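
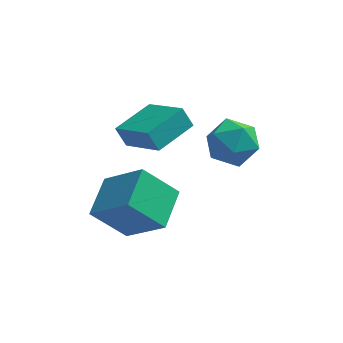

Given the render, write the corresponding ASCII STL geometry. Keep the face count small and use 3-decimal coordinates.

solid 
facet normal -0.598 0.622 -0.505
outer loop
vertex -4.498 -0.002 -0.364
vertex -3.277 1.356 -0.139
vertex -4.081 -0.246 -1.158
endloop
endfacet
facet normal -0.664 -0.738 -0.122
outer loop
vertex -2.783 -1.596 -0.061
vertex -4.498 -0.002 -0.364
vertex -4.081 -0.246 -1.158
endloop
endfacet
facet normal -0.597 0.622 -0.506
outer loop
vertex -4.081 -0.246 -1.158
vertex -3.277 1.356 -0.139
vertex -2.859 1.111 -0.933
endloop
endfacet
facet normal 0.449 -0.263 -0.854
outer loop
vertex -2.859 1.111 -0.933
vertex -2.783 -1.596 -0.061
vertex -4.081 -0.246 -1.158
endloop
endfacet
facet normal -0.449 0.262 0.854
outer loop
vertex -4.498 -0.002 -0.364
vertex -1.979 0.006 0.958
vertex -3.277 1.356 -0.139
endloop
endfacet
facet normal -0.664 -0.738 -0.122
outer loop
vertex -3.201 -1.351 0.733
vertex -4.498 -0.002 -0.364
vertex -2.783 -1.596 -0.061
endloop
endfacet
facet normal -0.449 0.263 0.854
outer loop
vertex -3.201 -1.351 0.733
vertex -1.979 0.006 0.958
vertex -4.498 -0.002 -0.364
endloop
endfacet
facet normal 0.664 0.738 0.122
outer loop
vertex -3.277 1.356 -0.139
vertex -1.979 0.006 0.958
vertex -2.859 1.111 -0.933
endloop
endfacet
facet normal 0.449 -0.262 -0.854
outer loop
vertex -1.562 -0.238 0.164
vertex -2.783 -1.596 -0.061
vertex -2.859 1.111 -0.933
endloop
endfacet
facet normal 0.664 0.738 0.122
outer loop
vertex -2.859 1.111 -0.933
vertex -1.979 0.006 0.958
vertex -1.562 -0.238 0.164
endloop
endfacet
facet normal 0.598 -0.621 0.506
outer loop
vertex -1.562 -0.238 0.164
vertex -3.201 -1.351 0.733
vertex -2.783 -1.596 -0.061
endloop
endfacet
facet normal 0.598 -0.622 0.505
outer loop
vertex -1.979 0.006 0.958
vertex -3.201 -1.351 0.733
vertex -1.562 -0.238 0.164
endloop
endfacet
facet normal -0.659 0.352 -0.665
outer loop
vertex -5.195 -4.038 -1.482
vertex -4.753 -2.4 -1.053
vertex -3.87 -4.05 -2.802
endloop
endfacet
facet normal -0.253 -0.936 -0.245
outer loop
vertex -2.427 -4.82 -1.347
vertex -5.195 -4.038 -1.482
vertex -3.87 -4.05 -2.802
endloop
endfacet
facet normal -0.659 0.352 -0.665
outer loop
vertex -3.87 -4.05 -2.802
vertex -4.753 -2.4 -1.053
vertex -3.429 -2.412 -2.373
endloop
endfacet
facet normal 0.708 -0.006 -0.706
outer loop
vertex -3.429 -2.412 -2.373
vertex -2.427 -4.82 -1.347
vertex -3.87 -4.05 -2.802
endloop
endfacet
facet normal -0.708 0.006 0.706
outer loop
vertex -5.195 -4.038 -1.482
vertex -3.31 -3.17 0.402
vertex -4.753 -2.4 -1.053
endloop
endfacet
facet normal -0.253 -0.936 -0.245
outer loop
vertex -3.751 -4.808 -0.027
vertex -5.195 -4.038 -1.482
vertex -2.427 -4.82 -1.347
endloop
endfacet
facet normal -0.708 0.006 0.706
outer loop
vertex -3.751 -4.808 -0.027
vertex -3.31 -3.17 0.402
vertex -5.195 -4.038 -1.482
endloop
endfacet
facet normal 0.253 0.936 0.245
outer loop
vertex -4.753 -2.4 -1.053
vertex -3.31 -3.17 0.402
vertex -3.429 -2.412 -2.373
endloop
endfacet
facet normal 0.708 -0.006 -0.706
outer loop
vertex -1.985 -3.182 -0.918
vertex -2.427 -4.82 -1.347
vertex -3.429 -2.412 -2.373
endloop
endfacet
facet normal 0.252 0.936 0.245
outer loop
vertex -3.429 -2.412 -2.373
vertex -3.31 -3.17 0.402
vertex -1.985 -3.182 -0.918
endloop
endfacet
facet normal 0.659 -0.352 0.664
outer loop
vertex -1.985 -3.182 -0.918
vertex -3.751 -4.808 -0.027
vertex -2.427 -4.82 -1.347
endloop
endfacet
facet normal 0.659 -0.352 0.665
outer loop
vertex -3.31 -3.17 0.402
vertex -3.751 -4.808 -0.027
vertex -1.985 -3.182 -0.918
endloop
endfacet
facet normal -0.762 0.373 0.529
outer loop
vertex -1.063 -0.617 -0.12
vertex -0.806 -1.303 0.734
vertex -0.344 -0.279 0.677
endloop
endfacet
facet normal -0.498 0.863 0.083
outer loop
vertex -1.063 -0.617 -0.12
vertex -0.344 -0.279 0.677
vertex -0.133 -0.053 -0.405
endloop
endfacet
facet normal -0.545 0.605 -0.581
outer loop
vertex -1.063 -0.617 -0.12
vertex -0.133 -0.053 -0.405
vertex -0.463 -0.937 -1.016
endloop
endfacet
facet normal -0.837 -0.044 -0.545
outer loop
vertex -1.063 -0.617 -0.12
vertex -0.463 -0.937 -1.016
vertex -0.88 -1.71 -0.313
endloop
endfacet
facet normal -0.972 -0.188 0.142
outer loop
vertex -1.063 -0.617 -0.12
vertex -0.88 -1.71 -0.313
vertex -0.806 -1.303 0.734
endloop
endfacet
facet normal 0.193 0.952 0.237
outer loop
vertex -0.133 -0.053 -0.405
vertex -0.344 -0.279 0.677
vertex 0.7 -0.39 0.273
endloop
endfacet
facet normal -0.234 0.159 0.959
outer loop
vertex -0.344 -0.279 0.677
vertex -0.806 -1.303 0.734
vertex 0.283 -1.163 0.976
endloop
endfacet
facet normal -0.573 -0.749 0.332
outer loop
vertex -0.806 -1.303 0.734
vertex -0.88 -1.71 -0.313
vertex -0.047 -2.047 0.365
endloop
endfacet
facet normal -0.356 -0.516 -0.779
outer loop
vertex -0.88 -1.71 -0.313
vertex -0.463 -0.937 -1.016
vertex 0.164 -1.821 -0.717
endloop
endfacet
facet normal 0.117 0.535 -0.837
outer loop
vertex -0.463 -0.937 -1.016
vertex -0.133 -0.053 -0.405
vertex 0.626 -0.797 -0.774
endloop
endfacet
facet normal 0.837 0.044 0.545
outer loop
vertex 0.883 -1.483 0.08
vertex 0.7 -0.39 0.273
vertex 0.283 -1.163 0.976
endloop
endfacet
facet normal 0.545 -0.605 0.581
outer loop
vertex 0.883 -1.483 0.08
vertex 0.283 -1.163 0.976
vertex -0.047 -2.047 0.365
endloop
endfacet
facet normal 0.498 -0.863 -0.083
outer loop
vertex 0.883 -1.483 0.08
vertex -0.047 -2.047 0.365
vertex 0.164 -1.821 -0.717
endloop
endfacet
facet normal 0.762 -0.373 -0.529
outer loop
vertex 0.883 -1.483 0.08
vertex 0.164 -1.821 -0.717
vertex 0.626 -0.797 -0.774
endloop
endfacet
facet normal 0.972 0.188 -0.142
outer loop
vertex 0.883 -1.483 0.08
vertex 0.626 -0.797 -0.774
vertex 0.7 -0.39 0.273
endloop
endfacet
facet normal 0.356 0.516 0.779
outer loop
vertex 0.283 -1.163 0.976
vertex 0.7 -0.39 0.273
vertex -0.344 -0.279 0.677
endloop
endfacet
facet normal -0.117 -0.535 0.837
outer loop
vertex -0.047 -2.047 0.365
vertex 0.283 -1.163 0.976
vertex -0.806 -1.303 0.734
endloop
endfacet
facet normal -0.193 -0.952 -0.237
outer loop
vertex 0.164 -1.821 -0.717
vertex -0.047 -2.047 0.365
vertex -0.88 -1.71 -0.313
endloop
endfacet
facet normal 0.234 -0.159 -0.959
outer loop
vertex 0.626 -0.797 -0.774
vertex 0.164 -1.821 -0.717
vertex -0.463 -0.937 -1.016
endloop
endfacet
facet normal 0.573 0.749 -0.332
outer loop
vertex 0.7 -0.39 0.273
vertex 0.626 -0.797 -0.774
vertex -0.133 -0.053 -0.405
endloop
endfacet

endsolid


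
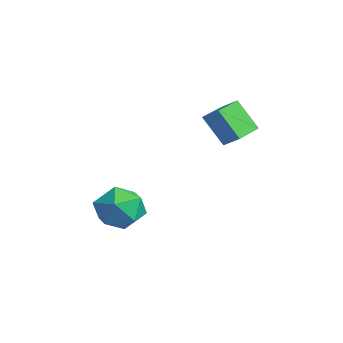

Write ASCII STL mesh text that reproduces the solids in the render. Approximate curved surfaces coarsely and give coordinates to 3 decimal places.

solid 
facet normal -0.655 -0.515 -0.553
outer loop
vertex 2.476 -0.716 2.824
vertex 1.516 0.407 2.914
vertex 3.081 -0.094 1.527
endloop
endfacet
facet normal 0.649 -0.759 -0.061
outer loop
vertex 3.624 0.333 1.986
vertex 2.476 -0.716 2.824
vertex 3.081 -0.094 1.527
endloop
endfacet
facet normal -0.655 -0.516 -0.552
outer loop
vertex 3.081 -0.094 1.527
vertex 1.516 0.407 2.914
vertex 2.121 1.028 1.617
endloop
endfacet
facet normal 0.388 0.399 -0.831
outer loop
vertex 2.121 1.028 1.617
vertex 3.624 0.333 1.986
vertex 3.081 -0.094 1.527
endloop
endfacet
facet normal -0.389 -0.399 0.831
outer loop
vertex 2.476 -0.716 2.824
vertex 2.059 0.834 3.373
vertex 1.516 0.407 2.914
endloop
endfacet
facet normal 0.649 -0.758 -0.060
outer loop
vertex 3.019 -0.288 3.283
vertex 2.476 -0.716 2.824
vertex 3.624 0.333 1.986
endloop
endfacet
facet normal -0.388 -0.399 0.831
outer loop
vertex 3.019 -0.288 3.283
vertex 2.059 0.834 3.373
vertex 2.476 -0.716 2.824
endloop
endfacet
facet normal -0.648 0.759 0.061
outer loop
vertex 1.516 0.407 2.914
vertex 2.059 0.834 3.373
vertex 2.121 1.028 1.617
endloop
endfacet
facet normal 0.388 0.399 -0.831
outer loop
vertex 2.664 1.456 2.076
vertex 3.624 0.333 1.986
vertex 2.121 1.028 1.617
endloop
endfacet
facet normal -0.649 0.758 0.061
outer loop
vertex 2.121 1.028 1.617
vertex 2.059 0.834 3.373
vertex 2.664 1.456 2.076
endloop
endfacet
facet normal 0.655 0.516 0.552
outer loop
vertex 2.664 1.456 2.076
vertex 3.019 -0.288 3.283
vertex 3.624 0.333 1.986
endloop
endfacet
facet normal 0.655 0.516 0.553
outer loop
vertex 2.059 0.834 3.373
vertex 3.019 -0.288 3.283
vertex 2.664 1.456 2.076
endloop
endfacet
facet normal -0.068 0.505 0.861
outer loop
vertex 0.983 -2.879 -1.33
vertex 1.39 -3.779 -0.77
vertex 2.102 -2.992 -1.175
endloop
endfacet
facet normal 0.052 0.948 0.314
outer loop
vertex 0.983 -2.879 -1.33
vertex 2.102 -2.992 -1.175
vertex 1.7 -2.638 -2.176
endloop
endfacet
facet normal -0.477 0.865 -0.158
outer loop
vertex 0.983 -2.879 -1.33
vertex 1.7 -2.638 -2.176
vertex 0.74 -3.206 -2.39
endloop
endfacet
facet normal -0.924 0.370 0.097
outer loop
vertex 0.983 -2.879 -1.33
vertex 0.74 -3.206 -2.39
vertex 0.549 -3.911 -1.521
endloop
endfacet
facet normal -0.672 0.148 0.726
outer loop
vertex 0.983 -2.879 -1.33
vertex 0.549 -3.911 -1.521
vertex 1.39 -3.779 -0.77
endloop
endfacet
facet normal 0.662 0.750 -0.001
outer loop
vertex 1.7 -2.638 -2.176
vertex 2.102 -2.992 -1.175
vertex 2.551 -3.389 -2.139
endloop
endfacet
facet normal 0.466 0.033 0.884
outer loop
vertex 2.102 -2.992 -1.175
vertex 1.39 -3.779 -0.77
vertex 2.36 -4.094 -1.27
endloop
endfacet
facet normal -0.509 -0.545 0.666
outer loop
vertex 1.39 -3.779 -0.77
vertex 0.549 -3.911 -1.521
vertex 1.4 -4.662 -1.484
endloop
endfacet
facet normal -0.918 -0.185 -0.351
outer loop
vertex 0.549 -3.911 -1.521
vertex 0.74 -3.206 -2.39
vertex 0.998 -4.308 -2.485
endloop
endfacet
facet normal -0.194 0.616 -0.764
outer loop
vertex 0.74 -3.206 -2.39
vertex 1.7 -2.638 -2.176
vertex 1.71 -3.521 -2.89
endloop
endfacet
facet normal 0.924 -0.370 -0.097
outer loop
vertex 2.117 -4.421 -2.33
vertex 2.551 -3.389 -2.139
vertex 2.36 -4.094 -1.27
endloop
endfacet
facet normal 0.477 -0.865 0.158
outer loop
vertex 2.117 -4.421 -2.33
vertex 2.36 -4.094 -1.27
vertex 1.4 -4.662 -1.484
endloop
endfacet
facet normal -0.052 -0.948 -0.314
outer loop
vertex 2.117 -4.421 -2.33
vertex 1.4 -4.662 -1.484
vertex 0.998 -4.308 -2.485
endloop
endfacet
facet normal 0.068 -0.505 -0.861
outer loop
vertex 2.117 -4.421 -2.33
vertex 0.998 -4.308 -2.485
vertex 1.71 -3.521 -2.89
endloop
endfacet
facet normal 0.672 -0.148 -0.726
outer loop
vertex 2.117 -4.421 -2.33
vertex 1.71 -3.521 -2.89
vertex 2.551 -3.389 -2.139
endloop
endfacet
facet normal 0.918 0.185 0.351
outer loop
vertex 2.36 -4.094 -1.27
vertex 2.551 -3.389 -2.139
vertex 2.102 -2.992 -1.175
endloop
endfacet
facet normal 0.194 -0.616 0.764
outer loop
vertex 1.4 -4.662 -1.484
vertex 2.36 -4.094 -1.27
vertex 1.39 -3.779 -0.77
endloop
endfacet
facet normal -0.662 -0.750 0.001
outer loop
vertex 0.998 -4.308 -2.485
vertex 1.4 -4.662 -1.484
vertex 0.549 -3.911 -1.521
endloop
endfacet
facet normal -0.466 -0.033 -0.884
outer loop
vertex 1.71 -3.521 -2.89
vertex 0.998 -4.308 -2.485
vertex 0.74 -3.206 -2.39
endloop
endfacet
facet normal 0.509 0.545 -0.666
outer loop
vertex 2.551 -3.389 -2.139
vertex 1.71 -3.521 -2.89
vertex 1.7 -2.638 -2.176
endloop
endfacet

endsolid


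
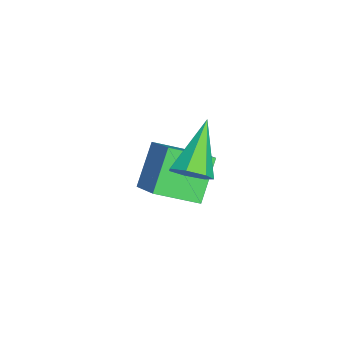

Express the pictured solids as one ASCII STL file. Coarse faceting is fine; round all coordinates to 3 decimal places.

solid 
facet normal -0.801 -0.302 -0.517
outer loop
vertex -1.495 -3.589 -0.51
vertex -1.638 -2.17 -1.117
vertex -0.496 -4.039 -1.797
endloop
endfacet
facet normal 0.092 -0.916 0.391
outer loop
vertex 0.858 -3.53 -0.923
vertex -1.495 -3.589 -0.51
vertex -0.496 -4.039 -1.797
endloop
endfacet
facet normal -0.801 -0.301 -0.517
outer loop
vertex -0.496 -4.039 -1.797
vertex -1.638 -2.17 -1.117
vertex -0.639 -2.62 -2.403
endloop
endfacet
facet normal 0.591 -0.266 -0.761
outer loop
vertex -0.639 -2.62 -2.403
vertex 0.858 -3.53 -0.923
vertex -0.496 -4.039 -1.797
endloop
endfacet
facet normal -0.591 0.266 0.761
outer loop
vertex -1.495 -3.589 -0.51
vertex -0.284 -1.661 -0.243
vertex -1.638 -2.17 -1.117
endloop
endfacet
facet normal 0.092 -0.916 0.392
outer loop
vertex -0.141 -3.08 0.363
vertex -1.495 -3.589 -0.51
vertex 0.858 -3.53 -0.923
endloop
endfacet
facet normal -0.591 0.266 0.762
outer loop
vertex -0.141 -3.08 0.363
vertex -0.284 -1.661 -0.243
vertex -1.495 -3.589 -0.51
endloop
endfacet
facet normal -0.092 0.916 -0.391
outer loop
vertex -1.638 -2.17 -1.117
vertex -0.284 -1.661 -0.243
vertex -0.639 -2.62 -2.403
endloop
endfacet
facet normal 0.591 -0.266 -0.761
outer loop
vertex 0.715 -2.111 -1.53
vertex 0.858 -3.53 -0.923
vertex -0.639 -2.62 -2.403
endloop
endfacet
facet normal -0.092 0.916 -0.391
outer loop
vertex -0.639 -2.62 -2.403
vertex -0.284 -1.661 -0.243
vertex 0.715 -2.111 -1.53
endloop
endfacet
facet normal 0.801 0.302 0.517
outer loop
vertex 0.715 -2.111 -1.53
vertex -0.141 -3.08 0.363
vertex 0.858 -3.53 -0.923
endloop
endfacet
facet normal 0.801 0.301 0.517
outer loop
vertex -0.284 -1.661 -0.243
vertex -0.141 -3.08 0.363
vertex 0.715 -2.111 -1.53
endloop
endfacet
facet normal 0.725 -0.246 -0.643
outer loop
vertex 2.729 -2.569 1.77
vertex 2.311 -2.441 1.25
vertex 2.736 -2.015 1.566
endloop
endfacet
facet normal 0.441 0.305 0.844
outer loop
vertex 2.729 -2.569 1.77
vertex 2.736 -2.015 1.566
vertex 0.889 -1.959 2.51
endloop
endfacet
facet normal 0.725 -0.246 -0.644
outer loop
vertex 2.736 -2.015 1.566
vertex 2.311 -2.441 1.25
vertex 2.422 -1.783 1.124
endloop
endfacet
facet normal 0.201 0.919 0.339
outer loop
vertex 2.736 -2.015 1.566
vertex 2.422 -1.783 1.124
vertex 0.889 -1.959 2.51
endloop
endfacet
facet normal 0.726 -0.245 -0.643
outer loop
vertex 2.422 -1.783 1.124
vertex 2.311 -2.441 1.25
vertex 2.025 -2.046 0.776
endloop
endfacet
facet normal -0.352 0.895 -0.275
outer loop
vertex 2.422 -1.783 1.124
vertex 2.025 -2.046 0.776
vertex 0.889 -1.959 2.51
endloop
endfacet
facet normal 0.725 -0.247 -0.643
outer loop
vertex 2.025 -2.046 0.776
vertex 2.311 -2.441 1.25
vertex 1.842 -2.607 0.785
endloop
endfacet
facet normal -0.803 0.253 -0.539
outer loop
vertex 2.025 -2.046 0.776
vertex 1.842 -2.607 0.785
vertex 0.889 -1.959 2.51
endloop
endfacet
facet normal 0.725 -0.246 -0.644
outer loop
vertex 1.842 -2.607 0.785
vertex 2.311 -2.441 1.25
vertex 2.013 -3.043 1.144
endloop
endfacet
facet normal -0.813 -0.526 -0.251
outer loop
vertex 1.842 -2.607 0.785
vertex 2.013 -3.043 1.144
vertex 0.889 -1.959 2.51
endloop
endfacet
facet normal 0.726 -0.246 -0.642
outer loop
vertex 2.013 -3.043 1.144
vertex 2.311 -2.441 1.25
vertex 2.407 -3.026 1.583
endloop
endfacet
facet normal -0.374 -0.851 0.368
outer loop
vertex 2.013 -3.043 1.144
vertex 2.407 -3.026 1.583
vertex 0.889 -1.959 2.51
endloop
endfacet
facet normal 0.725 -0.247 -0.643
outer loop
vertex 2.407 -3.026 1.583
vertex 2.311 -2.441 1.25
vertex 2.729 -2.569 1.77
endloop
endfacet
facet normal 0.185 -0.481 0.857
outer loop
vertex 2.407 -3.026 1.583
vertex 2.729 -2.569 1.77
vertex 0.889 -1.959 2.51
endloop
endfacet

endsolid


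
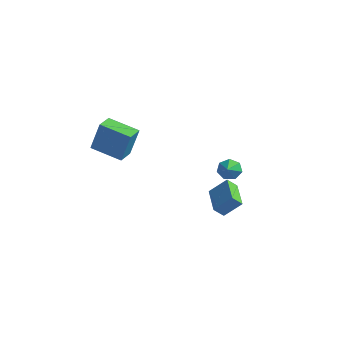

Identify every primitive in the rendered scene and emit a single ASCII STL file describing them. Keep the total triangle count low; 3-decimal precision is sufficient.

solid 
facet normal -0.394 0.772 -0.499
outer loop
vertex 1.671 3.526 -0.214
vertex 1.299 3.043 -0.667
vertex 1.069 3.35 -0.011
endloop
endfacet
facet normal 0.300 0.070 0.951
outer loop
vertex 1.671 3.526 -0.214
vertex 1.069 3.35 -0.011
vertex 1.721 2.217 -0.133
endloop
endfacet
facet normal -0.395 0.771 -0.499
outer loop
vertex 1.069 3.35 -0.011
vertex 1.299 3.043 -0.667
vertex 0.64 2.942 -0.302
endloop
endfacet
facet normal -0.334 -0.289 0.897
outer loop
vertex 1.069 3.35 -0.011
vertex 0.64 2.942 -0.302
vertex 1.721 2.217 -0.133
endloop
endfacet
facet normal -0.395 0.771 -0.500
outer loop
vertex 0.64 2.942 -0.302
vertex 1.299 3.043 -0.667
vertex 0.707 2.61 -0.867
endloop
endfacet
facet normal -0.557 -0.743 0.371
outer loop
vertex 0.64 2.942 -0.302
vertex 0.707 2.61 -0.867
vertex 1.721 2.217 -0.133
endloop
endfacet
facet normal -0.395 0.771 -0.499
outer loop
vertex 0.707 2.61 -0.867
vertex 1.299 3.043 -0.667
vertex 1.219 2.604 -1.282
endloop
endfacet
facet normal -0.200 -0.952 -0.233
outer loop
vertex 0.707 2.61 -0.867
vertex 1.219 2.604 -1.282
vertex 1.721 2.217 -0.133
endloop
endfacet
facet normal -0.394 0.771 -0.499
outer loop
vertex 1.219 2.604 -1.282
vertex 1.299 3.043 -0.667
vertex 1.792 2.928 -1.234
endloop
endfacet
facet normal 0.466 -0.757 -0.459
outer loop
vertex 1.219 2.604 -1.282
vertex 1.792 2.928 -1.234
vertex 1.721 2.217 -0.133
endloop
endfacet
facet normal -0.395 0.771 -0.500
outer loop
vertex 1.792 2.928 -1.234
vertex 1.299 3.043 -0.667
vertex 1.993 3.339 -0.759
endloop
endfacet
facet normal 0.943 -0.304 -0.136
outer loop
vertex 1.792 2.928 -1.234
vertex 1.993 3.339 -0.759
vertex 1.721 2.217 -0.133
endloop
endfacet
facet normal -0.395 0.772 -0.498
outer loop
vertex 1.993 3.339 -0.759
vertex 1.299 3.043 -0.667
vertex 1.671 3.526 -0.214
endloop
endfacet
facet normal 0.869 0.064 0.491
outer loop
vertex 1.993 3.339 -0.759
vertex 1.671 3.526 -0.214
vertex 1.721 2.217 -0.133
endloop
endfacet
facet normal -0.940 -0.200 0.278
outer loop
vertex -2.688 -3.814 4.782
vertex -2.931 -2.721 4.747
vertex -3.229 -3.996 2.823
endloop
endfacet
facet normal 0.217 -0.976 0.031
outer loop
vertex -1.369 -3.599 2.273
vertex -2.688 -3.814 4.782
vertex -3.229 -3.996 2.823
endloop
endfacet
facet normal -0.939 -0.200 0.278
outer loop
vertex -3.229 -3.996 2.823
vertex -2.931 -2.721 4.747
vertex -3.472 -2.903 2.789
endloop
endfacet
facet normal -0.265 -0.089 -0.960
outer loop
vertex -3.472 -2.903 2.789
vertex -1.369 -3.599 2.273
vertex -3.229 -3.996 2.823
endloop
endfacet
facet normal 0.265 0.090 0.960
outer loop
vertex -2.688 -3.814 4.782
vertex -1.071 -2.324 4.197
vertex -2.931 -2.721 4.747
endloop
endfacet
facet normal 0.217 -0.976 0.031
outer loop
vertex -0.828 -3.417 4.231
vertex -2.688 -3.814 4.782
vertex -1.369 -3.599 2.273
endloop
endfacet
facet normal 0.265 0.089 0.960
outer loop
vertex -0.828 -3.417 4.231
vertex -1.071 -2.324 4.197
vertex -2.688 -3.814 4.782
endloop
endfacet
facet normal -0.217 0.976 -0.031
outer loop
vertex -2.931 -2.721 4.747
vertex -1.071 -2.324 4.197
vertex -3.472 -2.903 2.789
endloop
endfacet
facet normal -0.265 -0.090 -0.960
outer loop
vertex -1.612 -2.506 2.238
vertex -1.369 -3.599 2.273
vertex -3.472 -2.903 2.789
endloop
endfacet
facet normal -0.217 0.976 -0.031
outer loop
vertex -3.472 -2.903 2.789
vertex -1.071 -2.324 4.197
vertex -1.612 -2.506 2.238
endloop
endfacet
facet normal 0.939 0.200 -0.278
outer loop
vertex -1.612 -2.506 2.238
vertex -0.828 -3.417 4.231
vertex -1.369 -3.599 2.273
endloop
endfacet
facet normal 0.939 0.200 -0.278
outer loop
vertex -1.071 -2.324 4.197
vertex -0.828 -3.417 4.231
vertex -1.612 -2.506 2.238
endloop
endfacet
facet normal -0.425 -0.575 0.699
outer loop
vertex 1.37 3.248 -3.171
vertex -0.039 4.71 -2.825
vertex 0.481 2.638 -4.213
endloop
endfacet
facet normal 0.684 -0.710 -0.168
outer loop
vertex 0.859 3.15 -4.835
vertex 1.37 3.248 -3.171
vertex 0.481 2.638 -4.213
endloop
endfacet
facet normal -0.425 -0.575 0.699
outer loop
vertex 0.481 2.638 -4.213
vertex -0.039 4.71 -2.825
vertex -0.928 4.1 -3.867
endloop
endfacet
facet normal -0.593 -0.407 -0.695
outer loop
vertex -0.928 4.1 -3.867
vertex 0.859 3.15 -4.835
vertex 0.481 2.638 -4.213
endloop
endfacet
facet normal 0.593 0.407 0.695
outer loop
vertex 1.37 3.248 -3.171
vertex 0.339 5.222 -3.447
vertex -0.039 4.71 -2.825
endloop
endfacet
facet normal 0.684 -0.710 -0.168
outer loop
vertex 1.748 3.76 -3.793
vertex 1.37 3.248 -3.171
vertex 0.859 3.15 -4.835
endloop
endfacet
facet normal 0.593 0.407 0.695
outer loop
vertex 1.748 3.76 -3.793
vertex 0.339 5.222 -3.447
vertex 1.37 3.248 -3.171
endloop
endfacet
facet normal -0.684 0.710 0.168
outer loop
vertex -0.039 4.71 -2.825
vertex 0.339 5.222 -3.447
vertex -0.928 4.1 -3.867
endloop
endfacet
facet normal -0.593 -0.407 -0.695
outer loop
vertex -0.55 4.612 -4.489
vertex 0.859 3.15 -4.835
vertex -0.928 4.1 -3.867
endloop
endfacet
facet normal -0.684 0.710 0.168
outer loop
vertex -0.928 4.1 -3.867
vertex 0.339 5.222 -3.447
vertex -0.55 4.612 -4.489
endloop
endfacet
facet normal 0.425 0.575 -0.699
outer loop
vertex -0.55 4.612 -4.489
vertex 1.748 3.76 -3.793
vertex 0.859 3.15 -4.835
endloop
endfacet
facet normal 0.425 0.575 -0.699
outer loop
vertex 0.339 5.222 -3.447
vertex 1.748 3.76 -3.793
vertex -0.55 4.612 -4.489
endloop
endfacet

endsolid


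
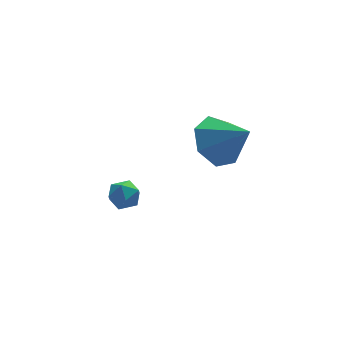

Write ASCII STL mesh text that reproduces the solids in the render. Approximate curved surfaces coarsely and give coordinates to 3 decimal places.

solid 
facet normal -0.468 0.601 -0.648
outer loop
vertex 2.415 1.12 1.093
vertex 1.515 0.949 1.585
vertex 2.22 1.691 1.764
endloop
endfacet
facet normal 0.976 0.109 0.191
outer loop
vertex 2.415 1.12 1.093
vertex 2.22 1.691 1.764
vertex 2.245 0.011 2.595
endloop
endfacet
facet normal -0.468 0.601 -0.648
outer loop
vertex 2.22 1.691 1.764
vertex 1.515 0.949 1.585
vertex 1.495 1.704 2.3
endloop
endfacet
facet normal 0.555 0.375 0.742
outer loop
vertex 2.22 1.691 1.764
vertex 1.495 1.704 2.3
vertex 2.245 0.011 2.595
endloop
endfacet
facet normal -0.469 0.601 -0.648
outer loop
vertex 1.495 1.704 2.3
vertex 1.515 0.949 1.585
vertex 0.784 1.147 2.298
endloop
endfacet
facet normal -0.102 0.127 0.987
outer loop
vertex 1.495 1.704 2.3
vertex 0.784 1.147 2.298
vertex 2.245 0.011 2.595
endloop
endfacet
facet normal -0.468 0.602 -0.647
outer loop
vertex 0.784 1.147 2.298
vertex 1.515 0.949 1.585
vertex 0.623 0.442 1.759
endloop
endfacet
facet normal -0.501 -0.451 0.739
outer loop
vertex 0.784 1.147 2.298
vertex 0.623 0.442 1.759
vertex 2.245 0.011 2.595
endloop
endfacet
facet normal -0.468 0.601 -0.648
outer loop
vertex 0.623 0.442 1.759
vertex 1.515 0.949 1.585
vertex 1.134 0.118 1.089
endloop
endfacet
facet normal -0.341 -0.922 0.186
outer loop
vertex 0.623 0.442 1.759
vertex 1.134 0.118 1.089
vertex 2.245 0.011 2.595
endloop
endfacet
facet normal -0.469 0.601 -0.647
outer loop
vertex 1.134 0.118 1.089
vertex 1.515 0.949 1.585
vertex 1.931 0.42 0.792
endloop
endfacet
facet normal 0.258 -0.932 -0.256
outer loop
vertex 1.134 0.118 1.089
vertex 1.931 0.42 0.792
vertex 2.245 0.011 2.595
endloop
endfacet
facet normal -0.468 0.602 -0.647
outer loop
vertex 1.931 0.42 0.792
vertex 1.515 0.949 1.585
vertex 2.415 1.12 1.093
endloop
endfacet
facet normal 0.843 -0.474 -0.254
outer loop
vertex 1.931 0.42 0.792
vertex 2.415 1.12 1.093
vertex 2.245 0.011 2.595
endloop
endfacet
facet normal -0.058 0.537 0.841
outer loop
vertex -1.22 3.746 -2.089
vertex -1.037 3.224 -1.743
vertex -0.588 3.636 -1.975
endloop
endfacet
facet normal 0.115 0.952 0.284
outer loop
vertex -1.22 3.746 -2.089
vertex -0.588 3.636 -1.975
vertex -0.783 3.835 -2.564
endloop
endfacet
facet normal -0.402 0.893 -0.203
outer loop
vertex -1.22 3.746 -2.089
vertex -0.783 3.835 -2.564
vertex -1.353 3.548 -2.696
endloop
endfacet
facet normal -0.896 0.442 0.052
outer loop
vertex -1.22 3.746 -2.089
vertex -1.353 3.548 -2.696
vertex -1.51 3.17 -2.188
endloop
endfacet
facet normal -0.681 0.223 0.697
outer loop
vertex -1.22 3.746 -2.089
vertex -1.51 3.17 -2.188
vertex -1.037 3.224 -1.743
endloop
endfacet
facet normal 0.716 0.698 -0.001
outer loop
vertex -0.783 3.835 -2.564
vertex -0.588 3.636 -1.975
vertex -0.33 3.37 -2.512
endloop
endfacet
facet normal 0.438 0.028 0.898
outer loop
vertex -0.588 3.636 -1.975
vertex -1.037 3.224 -1.743
vertex -0.487 2.992 -2.004
endloop
endfacet
facet normal -0.571 -0.482 0.665
outer loop
vertex -1.037 3.224 -1.743
vertex -1.51 3.17 -2.188
vertex -1.057 2.705 -2.136
endloop
endfacet
facet normal -0.917 -0.127 -0.378
outer loop
vertex -1.51 3.17 -2.188
vertex -1.353 3.548 -2.696
vertex -1.252 2.904 -2.725
endloop
endfacet
facet normal -0.120 0.602 -0.789
outer loop
vertex -1.353 3.548 -2.696
vertex -0.783 3.835 -2.564
vertex -0.803 3.316 -2.957
endloop
endfacet
facet normal 0.896 -0.442 -0.052
outer loop
vertex -0.62 2.794 -2.611
vertex -0.33 3.37 -2.512
vertex -0.487 2.992 -2.004
endloop
endfacet
facet normal 0.402 -0.893 0.203
outer loop
vertex -0.62 2.794 -2.611
vertex -0.487 2.992 -2.004
vertex -1.057 2.705 -2.136
endloop
endfacet
facet normal -0.115 -0.952 -0.284
outer loop
vertex -0.62 2.794 -2.611
vertex -1.057 2.705 -2.136
vertex -1.252 2.904 -2.725
endloop
endfacet
facet normal 0.058 -0.537 -0.841
outer loop
vertex -0.62 2.794 -2.611
vertex -1.252 2.904 -2.725
vertex -0.803 3.316 -2.957
endloop
endfacet
facet normal 0.681 -0.223 -0.697
outer loop
vertex -0.62 2.794 -2.611
vertex -0.803 3.316 -2.957
vertex -0.33 3.37 -2.512
endloop
endfacet
facet normal 0.917 0.127 0.378
outer loop
vertex -0.487 2.992 -2.004
vertex -0.33 3.37 -2.512
vertex -0.588 3.636 -1.975
endloop
endfacet
facet normal 0.120 -0.602 0.789
outer loop
vertex -1.057 2.705 -2.136
vertex -0.487 2.992 -2.004
vertex -1.037 3.224 -1.743
endloop
endfacet
facet normal -0.716 -0.698 0.001
outer loop
vertex -1.252 2.904 -2.725
vertex -1.057 2.705 -2.136
vertex -1.51 3.17 -2.188
endloop
endfacet
facet normal -0.438 -0.028 -0.898
outer loop
vertex -0.803 3.316 -2.957
vertex -1.252 2.904 -2.725
vertex -1.353 3.548 -2.696
endloop
endfacet
facet normal 0.571 0.482 -0.665
outer loop
vertex -0.33 3.37 -2.512
vertex -0.803 3.316 -2.957
vertex -0.783 3.835 -2.564
endloop
endfacet

endsolid


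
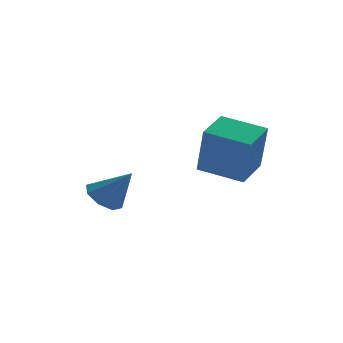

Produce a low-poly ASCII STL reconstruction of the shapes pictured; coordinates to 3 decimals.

solid 
facet normal -0.559 0.318 -0.766
outer loop
vertex -0.17 3.275 -4.664
vertex -0.803 3.514 -4.103
vertex -0.099 3.91 -4.452
endloop
endfacet
facet normal 0.982 -0.049 -0.181
outer loop
vertex -0.17 3.275 -4.664
vertex -0.099 3.91 -4.452
vertex 0.163 2.966 -2.777
endloop
endfacet
facet normal -0.558 0.317 -0.767
outer loop
vertex -0.099 3.91 -4.452
vertex -0.803 3.514 -4.103
vertex -0.441 4.314 -4.036
endloop
endfacet
facet normal 0.831 0.530 0.169
outer loop
vertex -0.099 3.91 -4.452
vertex -0.441 4.314 -4.036
vertex 0.163 2.966 -2.777
endloop
endfacet
facet normal -0.560 0.317 -0.766
outer loop
vertex -0.441 4.314 -4.036
vertex -0.803 3.514 -4.103
vertex -0.995 4.249 -3.658
endloop
endfacet
facet normal 0.332 0.719 0.610
outer loop
vertex -0.441 4.314 -4.036
vertex -0.995 4.249 -3.658
vertex 0.163 2.966 -2.777
endloop
endfacet
facet normal -0.559 0.318 -0.766
outer loop
vertex -0.995 4.249 -3.658
vertex -0.803 3.514 -4.103
vertex -1.437 3.754 -3.541
endloop
endfacet
facet normal -0.222 0.408 0.886
outer loop
vertex -0.995 4.249 -3.658
vertex -1.437 3.754 -3.541
vertex 0.163 2.966 -2.777
endloop
endfacet
facet normal -0.559 0.317 -0.766
outer loop
vertex -1.437 3.754 -3.541
vertex -0.803 3.514 -4.103
vertex -1.507 3.119 -3.753
endloop
endfacet
facet normal -0.507 -0.222 0.833
outer loop
vertex -1.437 3.754 -3.541
vertex -1.507 3.119 -3.753
vertex 0.163 2.966 -2.777
endloop
endfacet
facet normal -0.559 0.317 -0.766
outer loop
vertex -1.507 3.119 -3.753
vertex -0.803 3.514 -4.103
vertex -1.165 2.715 -4.17
endloop
endfacet
facet normal -0.356 -0.800 0.483
outer loop
vertex -1.507 3.119 -3.753
vertex -1.165 2.715 -4.17
vertex 0.163 2.966 -2.777
endloop
endfacet
facet normal -0.559 0.317 -0.766
outer loop
vertex -1.165 2.715 -4.17
vertex -0.803 3.514 -4.103
vertex -0.611 2.78 -4.547
endloop
endfacet
facet normal 0.144 -0.989 0.041
outer loop
vertex -1.165 2.715 -4.17
vertex -0.611 2.78 -4.547
vertex 0.163 2.966 -2.777
endloop
endfacet
facet normal -0.559 0.317 -0.766
outer loop
vertex -0.611 2.78 -4.547
vertex -0.803 3.514 -4.103
vertex -0.17 3.275 -4.664
endloop
endfacet
facet normal 0.698 -0.677 -0.234
outer loop
vertex -0.611 2.78 -4.547
vertex -0.17 3.275 -4.664
vertex 0.163 2.966 -2.777
endloop
endfacet
facet normal -0.800 0.563 0.207
outer loop
vertex 2.211 0.056 0.126
vertex 3.156 1.276 0.462
vertex 2.124 0.685 -1.918
endloop
endfacet
facet normal -0.598 -0.773 -0.212
outer loop
vertex 3.604 -0.356 -2.302
vertex 2.211 0.056 0.126
vertex 2.124 0.685 -1.918
endloop
endfacet
facet normal -0.800 0.562 0.207
outer loop
vertex 2.124 0.685 -1.918
vertex 3.156 1.276 0.462
vertex 3.069 1.906 -1.582
endloop
endfacet
facet normal -0.041 0.294 -0.955
outer loop
vertex 3.069 1.906 -1.582
vertex 3.604 -0.356 -2.302
vertex 2.124 0.685 -1.918
endloop
endfacet
facet normal 0.041 -0.294 0.955
outer loop
vertex 2.211 0.056 0.126
vertex 4.636 0.235 0.078
vertex 3.156 1.276 0.462
endloop
endfacet
facet normal -0.599 -0.772 -0.213
outer loop
vertex 3.691 -0.986 -0.258
vertex 2.211 0.056 0.126
vertex 3.604 -0.356 -2.302
endloop
endfacet
facet normal 0.041 -0.294 0.955
outer loop
vertex 3.691 -0.986 -0.258
vertex 4.636 0.235 0.078
vertex 2.211 0.056 0.126
endloop
endfacet
facet normal 0.598 0.772 0.213
outer loop
vertex 3.156 1.276 0.462
vertex 4.636 0.235 0.078
vertex 3.069 1.906 -1.582
endloop
endfacet
facet normal -0.041 0.294 -0.955
outer loop
vertex 4.549 0.864 -1.966
vertex 3.604 -0.356 -2.302
vertex 3.069 1.906 -1.582
endloop
endfacet
facet normal 0.599 0.772 0.212
outer loop
vertex 3.069 1.906 -1.582
vertex 4.636 0.235 0.078
vertex 4.549 0.864 -1.966
endloop
endfacet
facet normal 0.800 -0.563 -0.207
outer loop
vertex 4.549 0.864 -1.966
vertex 3.691 -0.986 -0.258
vertex 3.604 -0.356 -2.302
endloop
endfacet
facet normal 0.800 -0.562 -0.207
outer loop
vertex 4.636 0.235 0.078
vertex 3.691 -0.986 -0.258
vertex 4.549 0.864 -1.966
endloop
endfacet

endsolid


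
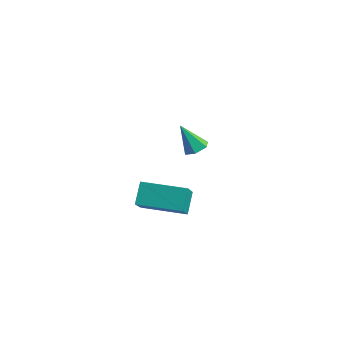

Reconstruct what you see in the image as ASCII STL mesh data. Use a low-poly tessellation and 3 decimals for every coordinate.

solid 
facet normal -0.418 0.606 -0.677
outer loop
vertex -2.764 -2.663 -3.65
vertex -1.119 -1.661 -3.768
vertex -2.416 -3.332 -4.464
endloop
endfacet
facet normal -0.853 -0.519 0.062
outer loop
vertex -1.681 -4.399 -3.272
vertex -2.764 -2.663 -3.65
vertex -2.416 -3.332 -4.464
endloop
endfacet
facet normal -0.417 0.606 -0.677
outer loop
vertex -2.416 -3.332 -4.464
vertex -1.119 -1.661 -3.768
vertex -0.77 -2.331 -4.582
endloop
endfacet
facet normal 0.314 -0.603 -0.733
outer loop
vertex -0.77 -2.331 -4.582
vertex -1.681 -4.399 -3.272
vertex -2.416 -3.332 -4.464
endloop
endfacet
facet normal -0.314 0.603 0.733
outer loop
vertex -2.764 -2.663 -3.65
vertex -0.384 -2.728 -2.576
vertex -1.119 -1.661 -3.768
endloop
endfacet
facet normal -0.853 -0.519 0.061
outer loop
vertex -2.03 -3.729 -2.458
vertex -2.764 -2.663 -3.65
vertex -1.681 -4.399 -3.272
endloop
endfacet
facet normal -0.314 0.603 0.733
outer loop
vertex -2.03 -3.729 -2.458
vertex -0.384 -2.728 -2.576
vertex -2.764 -2.663 -3.65
endloop
endfacet
facet normal 0.853 0.519 -0.061
outer loop
vertex -1.119 -1.661 -3.768
vertex -0.384 -2.728 -2.576
vertex -0.77 -2.331 -4.582
endloop
endfacet
facet normal 0.315 -0.603 -0.733
outer loop
vertex -0.036 -3.397 -3.39
vertex -1.681 -4.399 -3.272
vertex -0.77 -2.331 -4.582
endloop
endfacet
facet normal 0.853 0.518 -0.062
outer loop
vertex -0.77 -2.331 -4.582
vertex -0.384 -2.728 -2.576
vertex -0.036 -3.397 -3.39
endloop
endfacet
facet normal 0.417 -0.606 0.677
outer loop
vertex -0.036 -3.397 -3.39
vertex -2.03 -3.729 -2.458
vertex -1.681 -4.399 -3.272
endloop
endfacet
facet normal 0.417 -0.606 0.677
outer loop
vertex -0.384 -2.728 -2.576
vertex -2.03 -3.729 -2.458
vertex -0.036 -3.397 -3.39
endloop
endfacet
facet normal 0.466 0.193 -0.864
outer loop
vertex 1.123 -3.981 0.923
vertex 0.806 -3.564 0.845
vertex 1.263 -3.504 1.105
endloop
endfacet
facet normal 0.642 -0.430 0.634
outer loop
vertex 1.123 -3.981 0.923
vertex 1.263 -3.504 1.105
vertex 0.194 -3.816 1.975
endloop
endfacet
facet normal 0.466 0.192 -0.864
outer loop
vertex 1.263 -3.504 1.105
vertex 0.806 -3.564 0.845
vertex 0.946 -3.086 1.027
endloop
endfacet
facet normal 0.461 0.488 0.741
outer loop
vertex 1.263 -3.504 1.105
vertex 0.946 -3.086 1.027
vertex 0.194 -3.816 1.975
endloop
endfacet
facet normal 0.467 0.192 -0.863
outer loop
vertex 0.946 -3.086 1.027
vertex 0.806 -3.564 0.845
vertex 0.488 -3.146 0.766
endloop
endfacet
facet normal -0.336 0.856 0.393
outer loop
vertex 0.946 -3.086 1.027
vertex 0.488 -3.146 0.766
vertex 0.194 -3.816 1.975
endloop
endfacet
facet normal 0.467 0.192 -0.863
outer loop
vertex 0.488 -3.146 0.766
vertex 0.806 -3.564 0.845
vertex 0.348 -3.624 0.584
endloop
endfacet
facet normal -0.951 0.303 -0.064
outer loop
vertex 0.488 -3.146 0.766
vertex 0.348 -3.624 0.584
vertex 0.194 -3.816 1.975
endloop
endfacet
facet normal 0.467 0.193 -0.863
outer loop
vertex 0.348 -3.624 0.584
vertex 0.806 -3.564 0.845
vertex 0.665 -4.041 0.662
endloop
endfacet
facet normal -0.769 -0.616 -0.170
outer loop
vertex 0.348 -3.624 0.584
vertex 0.665 -4.041 0.662
vertex 0.194 -3.816 1.975
endloop
endfacet
facet normal 0.467 0.193 -0.863
outer loop
vertex 0.665 -4.041 0.662
vertex 0.806 -3.564 0.845
vertex 1.123 -3.981 0.923
endloop
endfacet
facet normal 0.027 -0.984 0.178
outer loop
vertex 0.665 -4.041 0.662
vertex 1.123 -3.981 0.923
vertex 0.194 -3.816 1.975
endloop
endfacet

endsolid


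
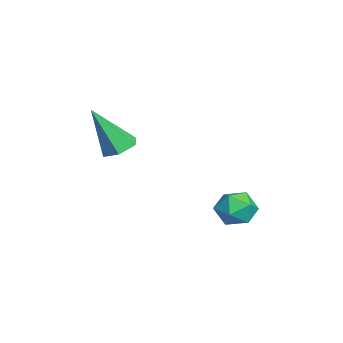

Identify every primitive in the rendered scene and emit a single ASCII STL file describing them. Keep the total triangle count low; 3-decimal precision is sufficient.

solid 
facet normal -0.615 0.742 0.268
outer loop
vertex -2.957 4.489 -3.722
vertex -3.635 3.923 -3.711
vertex -3.158 4.054 -2.98
endloop
endfacet
facet normal 0.045 0.856 0.514
outer loop
vertex -2.957 4.489 -3.722
vertex -3.158 4.054 -2.98
vertex -2.313 4.153 -3.219
endloop
endfacet
facet normal 0.490 0.871 -0.046
outer loop
vertex -2.957 4.489 -3.722
vertex -2.313 4.153 -3.219
vertex -2.269 4.082 -4.099
endloop
endfacet
facet normal 0.104 0.765 -0.636
outer loop
vertex -2.957 4.489 -3.722
vertex -2.269 4.082 -4.099
vertex -3.086 3.94 -4.403
endloop
endfacet
facet normal -0.579 0.685 -0.442
outer loop
vertex -2.957 4.489 -3.722
vertex -3.086 3.94 -4.403
vertex -3.635 3.923 -3.711
endloop
endfacet
facet normal 0.226 0.303 0.926
outer loop
vertex -2.313 4.153 -3.219
vertex -3.158 4.054 -2.98
vertex -2.594 3.38 -2.897
endloop
endfacet
facet normal -0.841 0.118 0.528
outer loop
vertex -3.158 4.054 -2.98
vertex -3.635 3.923 -3.711
vertex -3.411 3.238 -3.201
endloop
endfacet
facet normal -0.783 0.026 -0.621
outer loop
vertex -3.635 3.923 -3.711
vertex -3.086 3.94 -4.403
vertex -3.367 3.167 -4.081
endloop
endfacet
facet normal 0.321 0.154 -0.935
outer loop
vertex -3.086 3.94 -4.403
vertex -2.269 4.082 -4.099
vertex -2.522 3.266 -4.32
endloop
endfacet
facet normal 0.946 0.325 0.021
outer loop
vertex -2.269 4.082 -4.099
vertex -2.313 4.153 -3.219
vertex -2.045 3.397 -3.589
endloop
endfacet
facet normal -0.104 -0.765 0.636
outer loop
vertex -2.723 2.831 -3.578
vertex -2.594 3.38 -2.897
vertex -3.411 3.238 -3.201
endloop
endfacet
facet normal -0.490 -0.871 0.046
outer loop
vertex -2.723 2.831 -3.578
vertex -3.411 3.238 -3.201
vertex -3.367 3.167 -4.081
endloop
endfacet
facet normal -0.045 -0.856 -0.514
outer loop
vertex -2.723 2.831 -3.578
vertex -3.367 3.167 -4.081
vertex -2.522 3.266 -4.32
endloop
endfacet
facet normal 0.615 -0.742 -0.268
outer loop
vertex -2.723 2.831 -3.578
vertex -2.522 3.266 -4.32
vertex -2.045 3.397 -3.589
endloop
endfacet
facet normal 0.579 -0.685 0.442
outer loop
vertex -2.723 2.831 -3.578
vertex -2.045 3.397 -3.589
vertex -2.594 3.38 -2.897
endloop
endfacet
facet normal -0.321 -0.154 0.935
outer loop
vertex -3.411 3.238 -3.201
vertex -2.594 3.38 -2.897
vertex -3.158 4.054 -2.98
endloop
endfacet
facet normal -0.946 -0.325 -0.021
outer loop
vertex -3.367 3.167 -4.081
vertex -3.411 3.238 -3.201
vertex -3.635 3.923 -3.711
endloop
endfacet
facet normal -0.226 -0.303 -0.926
outer loop
vertex -2.522 3.266 -4.32
vertex -3.367 3.167 -4.081
vertex -3.086 3.94 -4.403
endloop
endfacet
facet normal 0.841 -0.118 -0.528
outer loop
vertex -2.045 3.397 -3.589
vertex -2.522 3.266 -4.32
vertex -2.269 4.082 -4.099
endloop
endfacet
facet normal 0.783 -0.026 0.621
outer loop
vertex -2.594 3.38 -2.897
vertex -2.045 3.397 -3.589
vertex -2.313 4.153 -3.219
endloop
endfacet
facet normal -0.022 0.471 -0.882
outer loop
vertex -2.166 -1.069 -0.727
vertex -2.503 -0.492 -0.41
vertex -1.764 -0.517 -0.442
endloop
endfacet
facet normal 0.810 -0.587 -0.005
outer loop
vertex -2.166 -1.069 -0.727
vertex -1.764 -0.517 -0.442
vertex -2.457 -1.488 1.45
endloop
endfacet
facet normal -0.022 0.473 -0.881
outer loop
vertex -1.764 -0.517 -0.442
vertex -2.503 -0.492 -0.41
vertex -2.101 0.06 -0.124
endloop
endfacet
facet normal 0.858 0.256 0.445
outer loop
vertex -1.764 -0.517 -0.442
vertex -2.101 0.06 -0.124
vertex -2.457 -1.488 1.45
endloop
endfacet
facet normal -0.022 0.472 -0.881
outer loop
vertex -2.101 0.06 -0.124
vertex -2.503 -0.492 -0.41
vertex -2.839 0.086 -0.092
endloop
endfacet
facet normal 0.055 0.706 0.706
outer loop
vertex -2.101 0.06 -0.124
vertex -2.839 0.086 -0.092
vertex -2.457 -1.488 1.45
endloop
endfacet
facet normal -0.023 0.472 -0.881
outer loop
vertex -2.839 0.086 -0.092
vertex -2.503 -0.492 -0.41
vertex -3.242 -0.466 -0.377
endloop
endfacet
facet normal -0.796 0.314 0.518
outer loop
vertex -2.839 0.086 -0.092
vertex -3.242 -0.466 -0.377
vertex -2.457 -1.488 1.45
endloop
endfacet
facet normal -0.023 0.472 -0.881
outer loop
vertex -3.242 -0.466 -0.377
vertex -2.503 -0.492 -0.41
vertex -2.905 -1.043 -0.695
endloop
endfacet
facet normal -0.845 -0.530 0.067
outer loop
vertex -3.242 -0.466 -0.377
vertex -2.905 -1.043 -0.695
vertex -2.457 -1.488 1.45
endloop
endfacet
facet normal -0.022 0.472 -0.882
outer loop
vertex -2.905 -1.043 -0.695
vertex -2.503 -0.492 -0.41
vertex -2.166 -1.069 -0.727
endloop
endfacet
facet normal -0.043 -0.980 -0.194
outer loop
vertex -2.905 -1.043 -0.695
vertex -2.166 -1.069 -0.727
vertex -2.457 -1.488 1.45
endloop
endfacet

endsolid


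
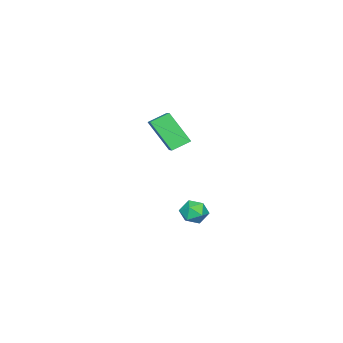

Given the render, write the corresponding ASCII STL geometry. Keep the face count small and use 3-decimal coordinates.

solid 
facet normal -0.743 -0.515 -0.427
outer loop
vertex 1.163 -0.294 2.988
vertex 0.568 0.242 3.376
vertex 1.218 0.723 1.665
endloop
endfacet
facet normal 0.668 -0.603 -0.436
outer loop
vertex 2.192 1.398 2.224
vertex 1.163 -0.294 2.988
vertex 1.218 0.723 1.665
endloop
endfacet
facet normal -0.743 -0.515 -0.427
outer loop
vertex 1.218 0.723 1.665
vertex 0.568 0.242 3.376
vertex 0.623 1.26 2.053
endloop
endfacet
facet normal 0.033 0.609 -0.793
outer loop
vertex 0.623 1.26 2.053
vertex 2.192 1.398 2.224
vertex 1.218 0.723 1.665
endloop
endfacet
facet normal -0.032 -0.609 0.792
outer loop
vertex 1.163 -0.294 2.988
vertex 1.542 0.917 3.935
vertex 0.568 0.242 3.376
endloop
endfacet
facet normal 0.668 -0.603 -0.436
outer loop
vertex 2.137 0.38 3.547
vertex 1.163 -0.294 2.988
vertex 2.192 1.398 2.224
endloop
endfacet
facet normal -0.033 -0.609 0.792
outer loop
vertex 2.137 0.38 3.547
vertex 1.542 0.917 3.935
vertex 1.163 -0.294 2.988
endloop
endfacet
facet normal -0.668 0.603 0.436
outer loop
vertex 0.568 0.242 3.376
vertex 1.542 0.917 3.935
vertex 0.623 1.26 2.053
endloop
endfacet
facet normal 0.033 0.610 -0.792
outer loop
vertex 1.597 1.934 2.612
vertex 2.192 1.398 2.224
vertex 0.623 1.26 2.053
endloop
endfacet
facet normal -0.668 0.603 0.436
outer loop
vertex 0.623 1.26 2.053
vertex 1.542 0.917 3.935
vertex 1.597 1.934 2.612
endloop
endfacet
facet normal 0.743 0.515 0.427
outer loop
vertex 1.597 1.934 2.612
vertex 2.137 0.38 3.547
vertex 2.192 1.398 2.224
endloop
endfacet
facet normal 0.743 0.515 0.427
outer loop
vertex 1.542 0.917 3.935
vertex 2.137 0.38 3.547
vertex 1.597 1.934 2.612
endloop
endfacet
facet normal -0.712 -0.584 0.389
outer loop
vertex -0.568 1.244 -2.182
vertex -0.268 0.703 -2.445
vertex -0.102 0.912 -1.828
endloop
endfacet
facet normal -0.607 -0.005 0.794
outer loop
vertex -0.568 1.244 -2.182
vertex -0.102 0.912 -1.828
vertex -0.108 1.585 -1.828
endloop
endfacet
facet normal -0.723 0.571 0.389
outer loop
vertex -0.568 1.244 -2.182
vertex -0.108 1.585 -1.828
vertex -0.278 1.791 -2.446
endloop
endfacet
facet normal -0.899 0.348 -0.266
outer loop
vertex -0.568 1.244 -2.182
vertex -0.278 1.791 -2.446
vertex -0.376 1.246 -2.827
endloop
endfacet
facet normal -0.892 -0.365 -0.267
outer loop
vertex -0.568 1.244 -2.182
vertex -0.376 1.246 -2.827
vertex -0.268 0.703 -2.445
endloop
endfacet
facet normal 0.077 0.001 0.997
outer loop
vertex -0.108 1.585 -1.828
vertex -0.102 0.912 -1.828
vertex 0.476 1.254 -1.873
endloop
endfacet
facet normal -0.092 -0.935 0.342
outer loop
vertex -0.102 0.912 -1.828
vertex -0.268 0.703 -2.445
vertex 0.378 0.709 -2.254
endloop
endfacet
facet normal -0.385 -0.581 -0.717
outer loop
vertex -0.268 0.703 -2.445
vertex -0.376 1.246 -2.827
vertex 0.208 0.915 -2.872
endloop
endfacet
facet normal -0.395 0.573 -0.718
outer loop
vertex -0.376 1.246 -2.827
vertex -0.278 1.791 -2.446
vertex 0.202 1.588 -2.872
endloop
endfacet
facet normal -0.110 0.934 0.341
outer loop
vertex -0.278 1.791 -2.446
vertex -0.108 1.585 -1.828
vertex 0.368 1.797 -2.255
endloop
endfacet
facet normal 0.899 -0.348 0.266
outer loop
vertex 0.668 1.256 -2.518
vertex 0.476 1.254 -1.873
vertex 0.378 0.709 -2.254
endloop
endfacet
facet normal 0.723 -0.571 -0.389
outer loop
vertex 0.668 1.256 -2.518
vertex 0.378 0.709 -2.254
vertex 0.208 0.915 -2.872
endloop
endfacet
facet normal 0.607 0.005 -0.794
outer loop
vertex 0.668 1.256 -2.518
vertex 0.208 0.915 -2.872
vertex 0.202 1.588 -2.872
endloop
endfacet
facet normal 0.712 0.584 -0.389
outer loop
vertex 0.668 1.256 -2.518
vertex 0.202 1.588 -2.872
vertex 0.368 1.797 -2.255
endloop
endfacet
facet normal 0.892 0.365 0.267
outer loop
vertex 0.668 1.256 -2.518
vertex 0.368 1.797 -2.255
vertex 0.476 1.254 -1.873
endloop
endfacet
facet normal 0.395 -0.573 0.718
outer loop
vertex 0.378 0.709 -2.254
vertex 0.476 1.254 -1.873
vertex -0.102 0.912 -1.828
endloop
endfacet
facet normal 0.110 -0.934 -0.341
outer loop
vertex 0.208 0.915 -2.872
vertex 0.378 0.709 -2.254
vertex -0.268 0.703 -2.445
endloop
endfacet
facet normal -0.077 -0.001 -0.997
outer loop
vertex 0.202 1.588 -2.872
vertex 0.208 0.915 -2.872
vertex -0.376 1.246 -2.827
endloop
endfacet
facet normal 0.092 0.935 -0.342
outer loop
vertex 0.368 1.797 -2.255
vertex 0.202 1.588 -2.872
vertex -0.278 1.791 -2.446
endloop
endfacet
facet normal 0.385 0.581 0.717
outer loop
vertex 0.476 1.254 -1.873
vertex 0.368 1.797 -2.255
vertex -0.108 1.585 -1.828
endloop
endfacet

endsolid


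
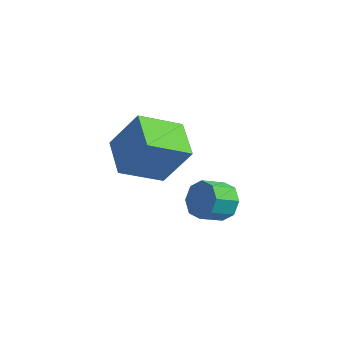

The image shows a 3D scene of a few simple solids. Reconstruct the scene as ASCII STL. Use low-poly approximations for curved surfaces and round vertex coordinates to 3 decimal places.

solid 
facet normal 0.423 0.746 -0.514
outer loop
vertex 3.654 1.767 -2.737
vertex 3.378 1.484 -3.375
vertex 3.134 1.975 -2.863
endloop
endfacet
facet normal 0.022 0.558 0.829
outer loop
vertex 3.654 1.767 -2.737
vertex 3.134 1.975 -2.863
vertex 3.218 0.999 -2.208
endloop
endfacet
facet normal 0.022 0.558 0.829
outer loop
vertex 3.218 0.999 -2.208
vertex 3.134 1.975 -2.863
vertex 2.698 1.207 -2.334
endloop
endfacet
facet normal -0.423 -0.746 0.515
outer loop
vertex 3.218 0.999 -2.208
vertex 2.698 1.207 -2.334
vertex 2.942 0.716 -2.845
endloop
endfacet
facet normal 0.424 0.746 -0.513
outer loop
vertex 3.134 1.975 -2.863
vertex 3.378 1.484 -3.375
vertex 2.757 1.896 -3.289
endloop
endfacet
facet normal -0.624 0.651 0.431
outer loop
vertex 3.134 1.975 -2.863
vertex 2.757 1.896 -3.289
vertex 2.698 1.207 -2.334
endloop
endfacet
facet normal -0.623 0.652 0.432
outer loop
vertex 2.698 1.207 -2.334
vertex 2.757 1.896 -3.289
vertex 2.321 1.128 -2.759
endloop
endfacet
facet normal -0.424 -0.746 0.514
outer loop
vertex 2.698 1.207 -2.334
vertex 2.321 1.128 -2.759
vertex 2.942 0.716 -2.845
endloop
endfacet
facet normal 0.423 0.746 -0.514
outer loop
vertex 2.757 1.896 -3.289
vertex 3.378 1.484 -3.375
vertex 2.744 1.575 -3.765
endloop
endfacet
facet normal -0.906 0.363 -0.220
outer loop
vertex 2.757 1.896 -3.289
vertex 2.744 1.575 -3.765
vertex 2.321 1.128 -2.759
endloop
endfacet
facet normal -0.906 0.363 -0.220
outer loop
vertex 2.321 1.128 -2.759
vertex 2.744 1.575 -3.765
vertex 2.308 0.807 -3.235
endloop
endfacet
facet normal -0.423 -0.746 0.514
outer loop
vertex 2.321 1.128 -2.759
vertex 2.308 0.807 -3.235
vertex 2.942 0.716 -2.845
endloop
endfacet
facet normal 0.424 0.745 -0.515
outer loop
vertex 2.744 1.575 -3.765
vertex 3.378 1.484 -3.375
vertex 3.102 1.201 -4.012
endloop
endfacet
facet normal -0.657 -0.139 -0.741
outer loop
vertex 2.744 1.575 -3.765
vertex 3.102 1.201 -4.012
vertex 2.308 0.807 -3.235
endloop
endfacet
facet normal -0.657 -0.137 -0.741
outer loop
vertex 2.308 0.807 -3.235
vertex 3.102 1.201 -4.012
vertex 2.666 0.433 -3.483
endloop
endfacet
facet normal -0.423 -0.746 0.514
outer loop
vertex 2.308 0.807 -3.235
vertex 2.666 0.433 -3.483
vertex 2.942 0.716 -2.845
endloop
endfacet
facet normal 0.423 0.746 -0.515
outer loop
vertex 3.102 1.201 -4.012
vertex 3.378 1.484 -3.375
vertex 3.622 0.993 -3.886
endloop
endfacet
facet normal -0.022 -0.558 -0.829
outer loop
vertex 3.102 1.201 -4.012
vertex 3.622 0.993 -3.886
vertex 2.666 0.433 -3.483
endloop
endfacet
facet normal -0.022 -0.558 -0.829
outer loop
vertex 2.666 0.433 -3.483
vertex 3.622 0.993 -3.886
vertex 3.186 0.225 -3.357
endloop
endfacet
facet normal -0.423 -0.746 0.514
outer loop
vertex 2.666 0.433 -3.483
vertex 3.186 0.225 -3.357
vertex 2.942 0.716 -2.845
endloop
endfacet
facet normal 0.424 0.746 -0.514
outer loop
vertex 3.622 0.993 -3.886
vertex 3.378 1.484 -3.375
vertex 3.999 1.072 -3.461
endloop
endfacet
facet normal 0.624 -0.652 -0.432
outer loop
vertex 3.622 0.993 -3.886
vertex 3.999 1.072 -3.461
vertex 3.186 0.225 -3.357
endloop
endfacet
facet normal 0.624 -0.652 -0.431
outer loop
vertex 3.186 0.225 -3.357
vertex 3.999 1.072 -3.461
vertex 3.563 0.304 -2.931
endloop
endfacet
facet normal -0.424 -0.746 0.513
outer loop
vertex 3.186 0.225 -3.357
vertex 3.563 0.304 -2.931
vertex 2.942 0.716 -2.845
endloop
endfacet
facet normal 0.423 0.746 -0.514
outer loop
vertex 3.999 1.072 -3.461
vertex 3.378 1.484 -3.375
vertex 4.012 1.393 -2.985
endloop
endfacet
facet normal 0.906 -0.363 0.220
outer loop
vertex 3.999 1.072 -3.461
vertex 4.012 1.393 -2.985
vertex 3.563 0.304 -2.931
endloop
endfacet
facet normal 0.906 -0.363 0.220
outer loop
vertex 3.563 0.304 -2.931
vertex 4.012 1.393 -2.985
vertex 3.576 0.625 -2.455
endloop
endfacet
facet normal -0.423 -0.746 0.514
outer loop
vertex 3.563 0.304 -2.931
vertex 3.576 0.625 -2.455
vertex 2.942 0.716 -2.845
endloop
endfacet
facet normal 0.423 0.746 -0.514
outer loop
vertex 4.012 1.393 -2.985
vertex 3.378 1.484 -3.375
vertex 3.654 1.767 -2.737
endloop
endfacet
facet normal 0.657 0.138 0.741
outer loop
vertex 4.012 1.393 -2.985
vertex 3.654 1.767 -2.737
vertex 3.576 0.625 -2.455
endloop
endfacet
facet normal 0.656 0.138 0.742
outer loop
vertex 3.576 0.625 -2.455
vertex 3.654 1.767 -2.737
vertex 3.218 0.999 -2.208
endloop
endfacet
facet normal -0.424 -0.745 0.515
outer loop
vertex 3.576 0.625 -2.455
vertex 3.218 0.999 -2.208
vertex 2.942 0.716 -2.845
endloop
endfacet
facet normal -0.565 -0.658 0.498
outer loop
vertex 0.291 1.748 -1.957
vertex -0.75 2.881 -1.641
vertex -0.633 1.342 -3.543
endloop
endfacet
facet normal 0.662 -0.722 -0.201
outer loop
vertex 0.43 2.579 -4.479
vertex 0.291 1.748 -1.957
vertex -0.633 1.342 -3.543
endloop
endfacet
facet normal -0.565 -0.658 0.497
outer loop
vertex -0.633 1.342 -3.543
vertex -0.75 2.881 -1.641
vertex -1.673 2.475 -3.227
endloop
endfacet
facet normal -0.492 -0.216 -0.844
outer loop
vertex -1.673 2.475 -3.227
vertex 0.43 2.579 -4.479
vertex -0.633 1.342 -3.543
endloop
endfacet
facet normal 0.491 0.216 0.844
outer loop
vertex 0.291 1.748 -1.957
vertex 0.313 4.118 -2.577
vertex -0.75 2.881 -1.641
endloop
endfacet
facet normal 0.663 -0.721 -0.201
outer loop
vertex 1.353 2.985 -2.893
vertex 0.291 1.748 -1.957
vertex 0.43 2.579 -4.479
endloop
endfacet
facet normal 0.492 0.216 0.844
outer loop
vertex 1.353 2.985 -2.893
vertex 0.313 4.118 -2.577
vertex 0.291 1.748 -1.957
endloop
endfacet
facet normal -0.663 0.721 0.201
outer loop
vertex -0.75 2.881 -1.641
vertex 0.313 4.118 -2.577
vertex -1.673 2.475 -3.227
endloop
endfacet
facet normal -0.492 -0.216 -0.844
outer loop
vertex -0.611 3.712 -4.163
vertex 0.43 2.579 -4.479
vertex -1.673 2.475 -3.227
endloop
endfacet
facet normal -0.663 0.721 0.201
outer loop
vertex -1.673 2.475 -3.227
vertex 0.313 4.118 -2.577
vertex -0.611 3.712 -4.163
endloop
endfacet
facet normal 0.565 0.658 -0.497
outer loop
vertex -0.611 3.712 -4.163
vertex 1.353 2.985 -2.893
vertex 0.43 2.579 -4.479
endloop
endfacet
facet normal 0.565 0.658 -0.498
outer loop
vertex 0.313 4.118 -2.577
vertex 1.353 2.985 -2.893
vertex -0.611 3.712 -4.163
endloop
endfacet

endsolid


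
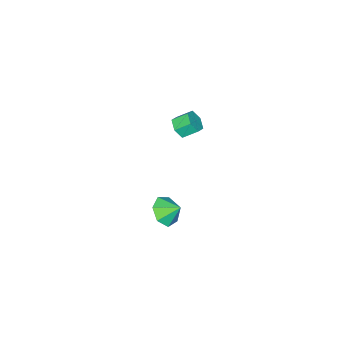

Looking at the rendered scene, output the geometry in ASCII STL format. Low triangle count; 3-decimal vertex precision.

solid 
facet normal 0.496 -0.647 -0.579
outer loop
vertex -2.819 -2.083 1.57
vertex -3.505 -2.293 1.217
vertex -3.069 -1.692 0.919
endloop
endfacet
facet normal 0.811 0.584 0.039
outer loop
vertex -2.819 -2.083 1.57
vertex -3.069 -1.692 0.919
vertex -3.388 -1.338 2.236
endloop
endfacet
facet normal 0.811 0.584 0.039
outer loop
vertex -3.388 -1.338 2.236
vertex -3.069 -1.692 0.919
vertex -3.638 -0.947 1.584
endloop
endfacet
facet normal -0.495 0.649 0.579
outer loop
vertex -3.388 -1.338 2.236
vertex -3.638 -0.947 1.584
vertex -4.075 -1.547 1.883
endloop
endfacet
facet normal 0.496 -0.647 -0.579
outer loop
vertex -3.069 -1.692 0.919
vertex -3.505 -2.293 1.217
vertex -3.755 -1.902 0.566
endloop
endfacet
facet normal 0.134 0.715 -0.686
outer loop
vertex -3.069 -1.692 0.919
vertex -3.755 -1.902 0.566
vertex -3.638 -0.947 1.584
endloop
endfacet
facet normal 0.134 0.715 -0.686
outer loop
vertex -3.638 -0.947 1.584
vertex -3.755 -1.902 0.566
vertex -4.325 -1.157 1.231
endloop
endfacet
facet normal -0.495 0.649 0.578
outer loop
vertex -3.638 -0.947 1.584
vertex -4.325 -1.157 1.231
vertex -4.075 -1.547 1.883
endloop
endfacet
facet normal 0.495 -0.648 -0.579
outer loop
vertex -3.755 -1.902 0.566
vertex -3.505 -2.293 1.217
vertex -4.192 -2.502 0.864
endloop
endfacet
facet normal -0.675 0.131 -0.726
outer loop
vertex -3.755 -1.902 0.566
vertex -4.192 -2.502 0.864
vertex -4.325 -1.157 1.231
endloop
endfacet
facet normal -0.677 0.131 -0.724
outer loop
vertex -4.325 -1.157 1.231
vertex -4.192 -2.502 0.864
vertex -4.761 -1.757 1.53
endloop
endfacet
facet normal -0.496 0.648 0.578
outer loop
vertex -4.325 -1.157 1.231
vertex -4.761 -1.757 1.53
vertex -4.075 -1.547 1.883
endloop
endfacet
facet normal 0.495 -0.649 -0.579
outer loop
vertex -4.192 -2.502 0.864
vertex -3.505 -2.293 1.217
vertex -3.942 -2.893 1.516
endloop
endfacet
facet normal -0.811 -0.584 -0.039
outer loop
vertex -4.192 -2.502 0.864
vertex -3.942 -2.893 1.516
vertex -4.761 -1.757 1.53
endloop
endfacet
facet normal -0.811 -0.584 -0.039
outer loop
vertex -4.761 -1.757 1.53
vertex -3.942 -2.893 1.516
vertex -4.511 -2.148 2.181
endloop
endfacet
facet normal -0.496 0.647 0.579
outer loop
vertex -4.761 -1.757 1.53
vertex -4.511 -2.148 2.181
vertex -4.075 -1.547 1.883
endloop
endfacet
facet normal 0.495 -0.649 -0.578
outer loop
vertex -3.942 -2.893 1.516
vertex -3.505 -2.293 1.217
vertex -3.255 -2.683 1.869
endloop
endfacet
facet normal -0.134 -0.715 0.686
outer loop
vertex -3.942 -2.893 1.516
vertex -3.255 -2.683 1.869
vertex -4.511 -2.148 2.181
endloop
endfacet
facet normal -0.134 -0.715 0.686
outer loop
vertex -4.511 -2.148 2.181
vertex -3.255 -2.683 1.869
vertex -3.825 -1.938 2.534
endloop
endfacet
facet normal -0.496 0.647 0.579
outer loop
vertex -4.511 -2.148 2.181
vertex -3.825 -1.938 2.534
vertex -4.075 -1.547 1.883
endloop
endfacet
facet normal 0.496 -0.648 -0.578
outer loop
vertex -3.255 -2.683 1.869
vertex -3.505 -2.293 1.217
vertex -2.819 -2.083 1.57
endloop
endfacet
facet normal 0.676 -0.130 0.725
outer loop
vertex -3.255 -2.683 1.869
vertex -2.819 -2.083 1.57
vertex -3.825 -1.938 2.534
endloop
endfacet
facet normal 0.676 -0.132 0.725
outer loop
vertex -3.825 -1.938 2.534
vertex -2.819 -2.083 1.57
vertex -3.388 -1.338 2.236
endloop
endfacet
facet normal -0.495 0.648 0.579
outer loop
vertex -3.825 -1.938 2.534
vertex -3.388 -1.338 2.236
vertex -4.075 -1.547 1.883
endloop
endfacet
facet normal 0.229 -0.742 -0.630
outer loop
vertex 4.438 2.663 2.966
vertex 3.751 3.007 2.311
vertex 4.729 3.248 2.382
endloop
endfacet
facet normal 0.572 0.419 0.705
outer loop
vertex 4.438 2.663 2.966
vertex 4.729 3.248 2.382
vertex 3.489 3.853 3.029
endloop
endfacet
facet normal 0.229 -0.742 -0.630
outer loop
vertex 4.729 3.248 2.382
vertex 3.751 3.007 2.311
vertex 4.283 3.652 1.745
endloop
endfacet
facet normal 0.506 0.843 0.181
outer loop
vertex 4.729 3.248 2.382
vertex 4.283 3.652 1.745
vertex 3.489 3.853 3.029
endloop
endfacet
facet normal 0.229 -0.742 -0.630
outer loop
vertex 4.283 3.652 1.745
vertex 3.751 3.007 2.311
vertex 3.436 3.57 1.533
endloop
endfacet
facet normal -0.049 0.982 -0.184
outer loop
vertex 4.283 3.652 1.745
vertex 3.436 3.57 1.533
vertex 3.489 3.853 3.029
endloop
endfacet
facet normal 0.229 -0.742 -0.630
outer loop
vertex 3.436 3.57 1.533
vertex 3.751 3.007 2.311
vertex 2.826 3.064 1.908
endloop
endfacet
facet normal -0.675 0.729 -0.114
outer loop
vertex 3.436 3.57 1.533
vertex 2.826 3.064 1.908
vertex 3.489 3.853 3.029
endloop
endfacet
facet normal 0.229 -0.742 -0.630
outer loop
vertex 2.826 3.064 1.908
vertex 3.751 3.007 2.311
vertex 2.912 2.515 2.586
endloop
endfacet
facet normal -0.900 0.276 0.338
outer loop
vertex 2.826 3.064 1.908
vertex 2.912 2.515 2.586
vertex 3.489 3.853 3.029
endloop
endfacet
facet normal 0.229 -0.743 -0.629
outer loop
vertex 2.912 2.515 2.586
vertex 3.751 3.007 2.311
vertex 3.629 2.337 3.057
endloop
endfacet
facet normal -0.555 -0.036 0.831
outer loop
vertex 2.912 2.515 2.586
vertex 3.629 2.337 3.057
vertex 3.489 3.853 3.029
endloop
endfacet
facet normal 0.228 -0.743 -0.630
outer loop
vertex 3.629 2.337 3.057
vertex 3.751 3.007 2.311
vertex 4.438 2.663 2.966
endloop
endfacet
facet normal 0.101 0.028 0.995
outer loop
vertex 3.629 2.337 3.057
vertex 4.438 2.663 2.966
vertex 3.489 3.853 3.029
endloop
endfacet

endsolid


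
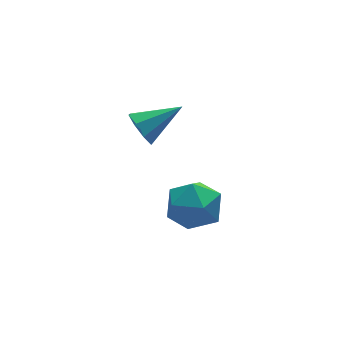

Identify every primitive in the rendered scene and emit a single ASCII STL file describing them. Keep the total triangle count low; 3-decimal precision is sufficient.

solid 
facet normal -0.521 0.785 -0.335
outer loop
vertex -1.227 -1.672 -2.743
vertex -1.942 -2.101 -2.635
vertex -1.636 -1.63 -2.009
endloop
endfacet
facet normal 0.079 0.997 -0.013
outer loop
vertex -1.227 -1.672 -2.743
vertex -1.636 -1.63 -2.009
vertex -0.797 -1.697 -2.021
endloop
endfacet
facet normal 0.629 0.694 -0.351
outer loop
vertex -1.227 -1.672 -2.743
vertex -0.797 -1.697 -2.021
vertex -0.586 -2.208 -2.654
endloop
endfacet
facet normal 0.369 0.295 -0.881
outer loop
vertex -1.227 -1.672 -2.743
vertex -0.586 -2.208 -2.654
vertex -1.294 -2.458 -3.034
endloop
endfacet
facet normal -0.343 0.352 -0.871
outer loop
vertex -1.227 -1.672 -2.743
vertex -1.294 -2.458 -3.034
vertex -1.942 -2.101 -2.635
endloop
endfacet
facet normal 0.069 0.750 0.658
outer loop
vertex -0.797 -1.697 -2.021
vertex -1.636 -1.63 -2.009
vertex -1.246 -2.142 -1.466
endloop
endfacet
facet normal -0.904 0.406 0.136
outer loop
vertex -1.636 -1.63 -2.009
vertex -1.942 -2.101 -2.635
vertex -1.954 -2.392 -1.846
endloop
endfacet
facet normal -0.613 -0.295 -0.733
outer loop
vertex -1.942 -2.101 -2.635
vertex -1.294 -2.458 -3.034
vertex -1.743 -2.903 -2.479
endloop
endfacet
facet normal 0.538 -0.385 -0.750
outer loop
vertex -1.294 -2.458 -3.034
vertex -0.586 -2.208 -2.654
vertex -0.904 -2.97 -2.491
endloop
endfacet
facet normal 0.959 0.260 0.110
outer loop
vertex -0.586 -2.208 -2.654
vertex -0.797 -1.697 -2.021
vertex -0.598 -2.499 -1.865
endloop
endfacet
facet normal -0.369 -0.295 0.881
outer loop
vertex -1.313 -2.928 -1.757
vertex -1.246 -2.142 -1.466
vertex -1.954 -2.392 -1.846
endloop
endfacet
facet normal -0.629 -0.694 0.351
outer loop
vertex -1.313 -2.928 -1.757
vertex -1.954 -2.392 -1.846
vertex -1.743 -2.903 -2.479
endloop
endfacet
facet normal -0.079 -0.997 0.013
outer loop
vertex -1.313 -2.928 -1.757
vertex -1.743 -2.903 -2.479
vertex -0.904 -2.97 -2.491
endloop
endfacet
facet normal 0.521 -0.785 0.335
outer loop
vertex -1.313 -2.928 -1.757
vertex -0.904 -2.97 -2.491
vertex -0.598 -2.499 -1.865
endloop
endfacet
facet normal 0.343 -0.352 0.871
outer loop
vertex -1.313 -2.928 -1.757
vertex -0.598 -2.499 -1.865
vertex -1.246 -2.142 -1.466
endloop
endfacet
facet normal -0.538 0.385 0.750
outer loop
vertex -1.954 -2.392 -1.846
vertex -1.246 -2.142 -1.466
vertex -1.636 -1.63 -2.009
endloop
endfacet
facet normal -0.959 -0.260 -0.110
outer loop
vertex -1.743 -2.903 -2.479
vertex -1.954 -2.392 -1.846
vertex -1.942 -2.101 -2.635
endloop
endfacet
facet normal -0.069 -0.750 -0.658
outer loop
vertex -0.904 -2.97 -2.491
vertex -1.743 -2.903 -2.479
vertex -1.294 -2.458 -3.034
endloop
endfacet
facet normal 0.904 -0.406 -0.136
outer loop
vertex -0.598 -2.499 -1.865
vertex -0.904 -2.97 -2.491
vertex -0.586 -2.208 -2.654
endloop
endfacet
facet normal 0.613 0.295 0.733
outer loop
vertex -1.246 -2.142 -1.466
vertex -0.598 -2.499 -1.865
vertex -0.797 -1.697 -2.021
endloop
endfacet
facet normal -0.884 0.099 -0.456
outer loop
vertex -1.061 0.631 -2.269
vertex -1.292 0.886 -1.766
vertex -1.011 1.096 -2.265
endloop
endfacet
facet normal 0.762 -0.076 -0.643
outer loop
vertex -1.061 0.631 -2.269
vertex -1.011 1.096 -2.265
vertex -0.108 0.754 -1.154
endloop
endfacet
facet normal -0.884 0.099 -0.456
outer loop
vertex -1.011 1.096 -2.265
vertex -1.292 0.886 -1.766
vertex -1.126 1.437 -1.968
endloop
endfacet
facet normal 0.709 0.584 -0.396
outer loop
vertex -1.011 1.096 -2.265
vertex -1.126 1.437 -1.968
vertex -0.108 0.754 -1.154
endloop
endfacet
facet normal -0.884 0.099 -0.456
outer loop
vertex -1.126 1.437 -1.968
vertex -1.292 0.886 -1.766
vertex -1.338 1.456 -1.553
endloop
endfacet
facet normal 0.441 0.878 0.185
outer loop
vertex -1.126 1.437 -1.968
vertex -1.338 1.456 -1.553
vertex -0.108 0.754 -1.154
endloop
endfacet
facet normal -0.884 0.100 -0.457
outer loop
vertex -1.338 1.456 -1.553
vertex -1.292 0.886 -1.766
vertex -1.524 1.141 -1.262
endloop
endfacet
facet normal 0.116 0.636 0.763
outer loop
vertex -1.338 1.456 -1.553
vertex -1.524 1.141 -1.262
vertex -0.108 0.754 -1.154
endloop
endfacet
facet normal -0.884 0.100 -0.457
outer loop
vertex -1.524 1.141 -1.262
vertex -1.292 0.886 -1.766
vertex -1.574 0.677 -1.267
endloop
endfacet
facet normal -0.077 -0.002 0.997
outer loop
vertex -1.524 1.141 -1.262
vertex -1.574 0.677 -1.267
vertex -0.108 0.754 -1.154
endloop
endfacet
facet normal -0.884 0.099 -0.458
outer loop
vertex -1.574 0.677 -1.267
vertex -1.292 0.886 -1.766
vertex -1.459 0.336 -1.563
endloop
endfacet
facet normal -0.023 -0.660 0.751
outer loop
vertex -1.574 0.677 -1.267
vertex -1.459 0.336 -1.563
vertex -0.108 0.754 -1.154
endloop
endfacet
facet normal -0.884 0.100 -0.457
outer loop
vertex -1.459 0.336 -1.563
vertex -1.292 0.886 -1.766
vertex -1.246 0.317 -1.979
endloop
endfacet
facet normal 0.244 -0.955 0.169
outer loop
vertex -1.459 0.336 -1.563
vertex -1.246 0.317 -1.979
vertex -0.108 0.754 -1.154
endloop
endfacet
facet normal -0.884 0.099 -0.456
outer loop
vertex -1.246 0.317 -1.979
vertex -1.292 0.886 -1.766
vertex -1.061 0.631 -2.269
endloop
endfacet
facet normal 0.570 -0.713 -0.408
outer loop
vertex -1.246 0.317 -1.979
vertex -1.061 0.631 -2.269
vertex -0.108 0.754 -1.154
endloop
endfacet

endsolid


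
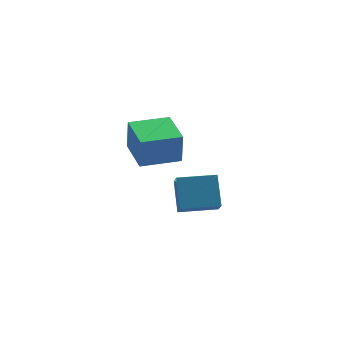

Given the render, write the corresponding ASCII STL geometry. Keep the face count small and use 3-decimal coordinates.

solid 
facet normal -0.939 0.343 -0.012
outer loop
vertex -2.308 -4.096 -3.801
vertex -1.876 -2.87 -2.6
vertex -1.946 -3.145 -4.903
endloop
endfacet
facet normal -0.244 -0.693 -0.678
outer loop
vertex -0.124 -3.81 -4.88
vertex -2.308 -4.096 -3.801
vertex -1.946 -3.145 -4.903
endloop
endfacet
facet normal -0.939 0.343 -0.012
outer loop
vertex -1.946 -3.145 -4.903
vertex -1.876 -2.87 -2.6
vertex -1.514 -1.918 -3.702
endloop
endfacet
facet normal 0.241 0.634 -0.735
outer loop
vertex -1.514 -1.918 -3.702
vertex -0.124 -3.81 -4.88
vertex -1.946 -3.145 -4.903
endloop
endfacet
facet normal -0.241 -0.635 0.734
outer loop
vertex -2.308 -4.096 -3.801
vertex -0.054 -3.535 -2.577
vertex -1.876 -2.87 -2.6
endloop
endfacet
facet normal -0.245 -0.693 -0.679
outer loop
vertex -0.486 -4.762 -3.778
vertex -2.308 -4.096 -3.801
vertex -0.124 -3.81 -4.88
endloop
endfacet
facet normal -0.241 -0.634 0.735
outer loop
vertex -0.486 -4.762 -3.778
vertex -0.054 -3.535 -2.577
vertex -2.308 -4.096 -3.801
endloop
endfacet
facet normal 0.244 0.693 0.679
outer loop
vertex -1.876 -2.87 -2.6
vertex -0.054 -3.535 -2.577
vertex -1.514 -1.918 -3.702
endloop
endfacet
facet normal 0.241 0.634 -0.734
outer loop
vertex 0.308 -2.584 -3.679
vertex -0.124 -3.81 -4.88
vertex -1.514 -1.918 -3.702
endloop
endfacet
facet normal 0.245 0.693 0.678
outer loop
vertex -1.514 -1.918 -3.702
vertex -0.054 -3.535 -2.577
vertex 0.308 -2.584 -3.679
endloop
endfacet
facet normal 0.939 -0.343 0.012
outer loop
vertex 0.308 -2.584 -3.679
vertex -0.486 -4.762 -3.778
vertex -0.124 -3.81 -4.88
endloop
endfacet
facet normal 0.939 -0.343 0.013
outer loop
vertex -0.054 -3.535 -2.577
vertex -0.486 -4.762 -3.778
vertex 0.308 -2.584 -3.679
endloop
endfacet
facet normal -0.986 0.161 0.045
outer loop
vertex -1.76 1.165 -2.894
vertex -1.413 3.306 -2.961
vertex -1.846 1.124 -4.641
endloop
endfacet
facet normal -0.160 -0.987 0.031
outer loop
vertex 0.293 0.774 -4.739
vertex -1.76 1.165 -2.894
vertex -1.846 1.124 -4.641
endloop
endfacet
facet normal -0.986 0.161 0.045
outer loop
vertex -1.846 1.124 -4.641
vertex -1.413 3.306 -2.961
vertex -1.499 3.265 -4.708
endloop
endfacet
facet normal -0.050 -0.023 -0.999
outer loop
vertex -1.499 3.265 -4.708
vertex 0.293 0.774 -4.739
vertex -1.846 1.124 -4.641
endloop
endfacet
facet normal 0.050 0.023 0.999
outer loop
vertex -1.76 1.165 -2.894
vertex 0.726 2.956 -3.059
vertex -1.413 3.306 -2.961
endloop
endfacet
facet normal -0.160 -0.987 0.031
outer loop
vertex 0.379 0.815 -2.992
vertex -1.76 1.165 -2.894
vertex 0.293 0.774 -4.739
endloop
endfacet
facet normal 0.050 0.023 0.999
outer loop
vertex 0.379 0.815 -2.992
vertex 0.726 2.956 -3.059
vertex -1.76 1.165 -2.894
endloop
endfacet
facet normal 0.160 0.987 -0.031
outer loop
vertex -1.413 3.306 -2.961
vertex 0.726 2.956 -3.059
vertex -1.499 3.265 -4.708
endloop
endfacet
facet normal -0.050 -0.023 -0.999
outer loop
vertex 0.64 2.915 -4.806
vertex 0.293 0.774 -4.739
vertex -1.499 3.265 -4.708
endloop
endfacet
facet normal 0.160 0.987 -0.031
outer loop
vertex -1.499 3.265 -4.708
vertex 0.726 2.956 -3.059
vertex 0.64 2.915 -4.806
endloop
endfacet
facet normal 0.986 -0.161 -0.045
outer loop
vertex 0.64 2.915 -4.806
vertex 0.379 0.815 -2.992
vertex 0.293 0.774 -4.739
endloop
endfacet
facet normal 0.986 -0.161 -0.045
outer loop
vertex 0.726 2.956 -3.059
vertex 0.379 0.815 -2.992
vertex 0.64 2.915 -4.806
endloop
endfacet

endsolid


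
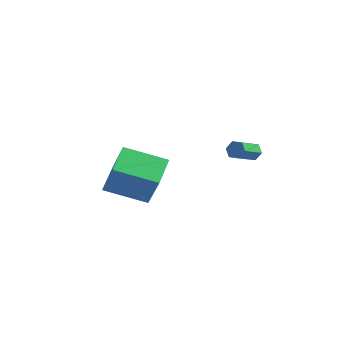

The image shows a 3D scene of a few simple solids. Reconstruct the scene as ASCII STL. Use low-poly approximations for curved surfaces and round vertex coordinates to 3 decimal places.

solid 
facet normal -0.711 -0.615 0.339
outer loop
vertex 2.233 -3.052 2.336
vertex 1.476 -1.709 3.184
vertex 1.127 -2.66 0.728
endloop
endfacet
facet normal 0.430 -0.763 -0.482
outer loop
vertex 2.664 -1.331 -0.004
vertex 2.233 -3.052 2.336
vertex 1.127 -2.66 0.728
endloop
endfacet
facet normal -0.711 -0.616 0.339
outer loop
vertex 1.127 -2.66 0.728
vertex 1.476 -1.709 3.184
vertex 0.37 -1.317 1.577
endloop
endfacet
facet normal -0.555 0.198 -0.808
outer loop
vertex 0.37 -1.317 1.577
vertex 2.664 -1.331 -0.004
vertex 1.127 -2.66 0.728
endloop
endfacet
facet normal 0.555 -0.197 0.808
outer loop
vertex 2.233 -3.052 2.336
vertex 3.013 -0.38 2.452
vertex 1.476 -1.709 3.184
endloop
endfacet
facet normal 0.430 -0.763 -0.482
outer loop
vertex 3.77 -1.723 1.603
vertex 2.233 -3.052 2.336
vertex 2.664 -1.331 -0.004
endloop
endfacet
facet normal 0.556 -0.197 0.808
outer loop
vertex 3.77 -1.723 1.603
vertex 3.013 -0.38 2.452
vertex 2.233 -3.052 2.336
endloop
endfacet
facet normal -0.430 0.763 0.482
outer loop
vertex 1.476 -1.709 3.184
vertex 3.013 -0.38 2.452
vertex 0.37 -1.317 1.577
endloop
endfacet
facet normal -0.556 0.197 -0.808
outer loop
vertex 1.907 0.012 0.844
vertex 2.664 -1.331 -0.004
vertex 0.37 -1.317 1.577
endloop
endfacet
facet normal -0.430 0.763 0.482
outer loop
vertex 0.37 -1.317 1.577
vertex 3.013 -0.38 2.452
vertex 1.907 0.012 0.844
endloop
endfacet
facet normal 0.711 0.615 -0.340
outer loop
vertex 1.907 0.012 0.844
vertex 3.77 -1.723 1.603
vertex 2.664 -1.331 -0.004
endloop
endfacet
facet normal 0.711 0.615 -0.339
outer loop
vertex 3.013 -0.38 2.452
vertex 3.77 -1.723 1.603
vertex 1.907 0.012 0.844
endloop
endfacet
facet normal -0.085 0.938 -0.337
outer loop
vertex 3.925 4.478 2.443
vertex 3.704 4.294 1.986
vertex 3.389 4.417 2.408
endloop
endfacet
facet normal -0.099 0.328 0.939
outer loop
vertex 3.925 4.478 2.443
vertex 3.389 4.417 2.408
vertex 4.038 3.23 2.891
endloop
endfacet
facet normal -0.100 0.327 0.940
outer loop
vertex 4.038 3.23 2.891
vertex 3.389 4.417 2.408
vertex 3.502 3.169 2.855
endloop
endfacet
facet normal 0.084 -0.938 0.337
outer loop
vertex 4.038 3.23 2.891
vertex 3.502 3.169 2.855
vertex 3.816 3.046 2.434
endloop
endfacet
facet normal -0.085 0.938 -0.337
outer loop
vertex 3.389 4.417 2.408
vertex 3.704 4.294 1.986
vertex 3.168 4.233 1.951
endloop
endfacet
facet normal -0.908 0.066 0.413
outer loop
vertex 3.389 4.417 2.408
vertex 3.168 4.233 1.951
vertex 3.502 3.169 2.855
endloop
endfacet
facet normal -0.908 0.066 0.413
outer loop
vertex 3.502 3.169 2.855
vertex 3.168 4.233 1.951
vertex 3.281 2.985 2.398
endloop
endfacet
facet normal 0.084 -0.938 0.337
outer loop
vertex 3.502 3.169 2.855
vertex 3.281 2.985 2.398
vertex 3.816 3.046 2.434
endloop
endfacet
facet normal -0.085 0.938 -0.336
outer loop
vertex 3.168 4.233 1.951
vertex 3.704 4.294 1.986
vertex 3.482 4.11 1.529
endloop
endfacet
facet normal -0.809 -0.262 -0.526
outer loop
vertex 3.168 4.233 1.951
vertex 3.482 4.11 1.529
vertex 3.281 2.985 2.398
endloop
endfacet
facet normal -0.809 -0.262 -0.527
outer loop
vertex 3.281 2.985 2.398
vertex 3.482 4.11 1.529
vertex 3.595 2.862 1.977
endloop
endfacet
facet normal 0.084 -0.938 0.337
outer loop
vertex 3.281 2.985 2.398
vertex 3.595 2.862 1.977
vertex 3.816 3.046 2.434
endloop
endfacet
facet normal -0.084 0.938 -0.337
outer loop
vertex 3.482 4.11 1.529
vertex 3.704 4.294 1.986
vertex 4.018 4.171 1.565
endloop
endfacet
facet normal 0.100 -0.328 -0.939
outer loop
vertex 3.482 4.11 1.529
vertex 4.018 4.171 1.565
vertex 3.595 2.862 1.977
endloop
endfacet
facet normal 0.099 -0.328 -0.940
outer loop
vertex 3.595 2.862 1.977
vertex 4.018 4.171 1.565
vertex 4.131 2.923 2.012
endloop
endfacet
facet normal 0.085 -0.938 0.337
outer loop
vertex 3.595 2.862 1.977
vertex 4.131 2.923 2.012
vertex 3.816 3.046 2.434
endloop
endfacet
facet normal -0.084 0.938 -0.337
outer loop
vertex 4.018 4.171 1.565
vertex 3.704 4.294 1.986
vertex 4.239 4.355 2.022
endloop
endfacet
facet normal 0.908 -0.066 -0.413
outer loop
vertex 4.018 4.171 1.565
vertex 4.239 4.355 2.022
vertex 4.131 2.923 2.012
endloop
endfacet
facet normal 0.908 -0.066 -0.413
outer loop
vertex 4.131 2.923 2.012
vertex 4.239 4.355 2.022
vertex 4.352 3.107 2.469
endloop
endfacet
facet normal 0.085 -0.938 0.337
outer loop
vertex 4.131 2.923 2.012
vertex 4.352 3.107 2.469
vertex 3.816 3.046 2.434
endloop
endfacet
facet normal -0.084 0.938 -0.337
outer loop
vertex 4.239 4.355 2.022
vertex 3.704 4.294 1.986
vertex 3.925 4.478 2.443
endloop
endfacet
facet normal 0.809 0.262 0.527
outer loop
vertex 4.239 4.355 2.022
vertex 3.925 4.478 2.443
vertex 4.352 3.107 2.469
endloop
endfacet
facet normal 0.809 0.262 0.526
outer loop
vertex 4.352 3.107 2.469
vertex 3.925 4.478 2.443
vertex 4.038 3.23 2.891
endloop
endfacet
facet normal 0.085 -0.938 0.336
outer loop
vertex 4.352 3.107 2.469
vertex 4.038 3.23 2.891
vertex 3.816 3.046 2.434
endloop
endfacet

endsolid
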